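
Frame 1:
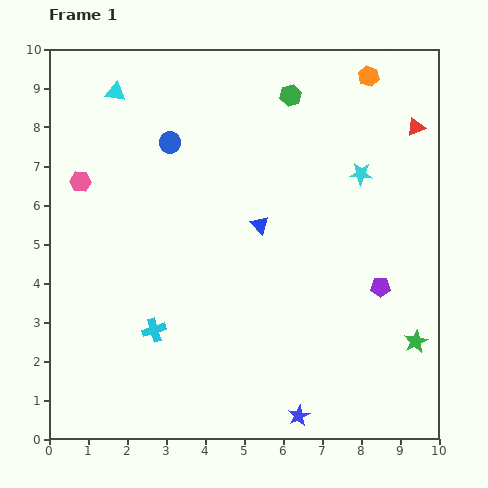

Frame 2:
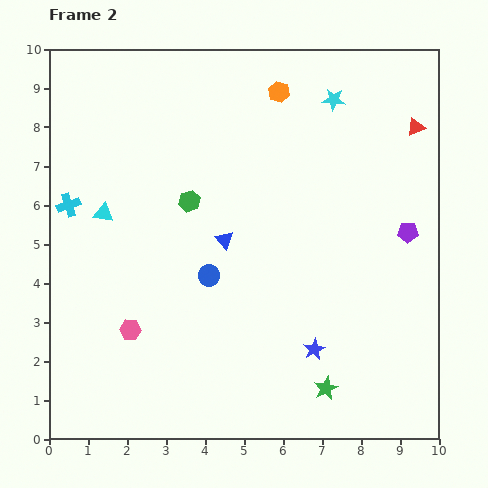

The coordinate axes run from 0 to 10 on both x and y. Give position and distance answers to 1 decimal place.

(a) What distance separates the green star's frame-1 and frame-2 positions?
2.6

The green star moved from (9.4, 2.5) to (7.1, 1.3), a distance of √(2.3² + 1.2²) ≈ 2.6.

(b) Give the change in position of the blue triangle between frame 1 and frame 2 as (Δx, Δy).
(-0.9, -0.4)

The blue triangle was at (5.4, 5.5) in frame 1 and (4.5, 5.1) in frame 2.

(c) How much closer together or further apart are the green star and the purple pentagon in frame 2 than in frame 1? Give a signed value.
+2.8

Distance in frame 1: 1.7. Distance in frame 2: 4.5.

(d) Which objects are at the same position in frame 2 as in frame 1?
the red triangle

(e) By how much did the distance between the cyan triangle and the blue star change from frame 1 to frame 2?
-3.1

Distance in frame 1: 9.5. Distance in frame 2: 6.4.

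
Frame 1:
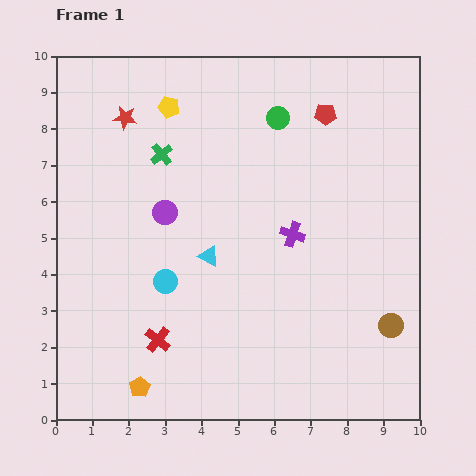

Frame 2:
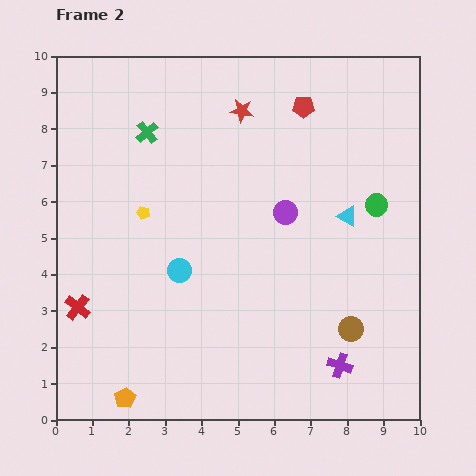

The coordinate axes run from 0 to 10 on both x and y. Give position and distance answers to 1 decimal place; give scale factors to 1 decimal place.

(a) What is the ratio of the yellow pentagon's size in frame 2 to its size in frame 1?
0.6×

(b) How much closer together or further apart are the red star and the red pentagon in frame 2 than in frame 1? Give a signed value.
-3.8

Distance in frame 1: 5.5. Distance in frame 2: 1.7.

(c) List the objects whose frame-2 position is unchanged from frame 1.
none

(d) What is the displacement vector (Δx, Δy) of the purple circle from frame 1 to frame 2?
(3.3, 0.0)

The purple circle was at (3.0, 5.7) in frame 1 and (6.3, 5.7) in frame 2.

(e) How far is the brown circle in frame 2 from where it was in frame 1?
1.1

The brown circle moved from (9.2, 2.6) to (8.1, 2.5), a distance of √(1.1² + 0.1²) ≈ 1.1.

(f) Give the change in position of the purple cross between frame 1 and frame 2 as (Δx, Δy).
(1.3, -3.6)

The purple cross was at (6.5, 5.1) in frame 1 and (7.8, 1.5) in frame 2.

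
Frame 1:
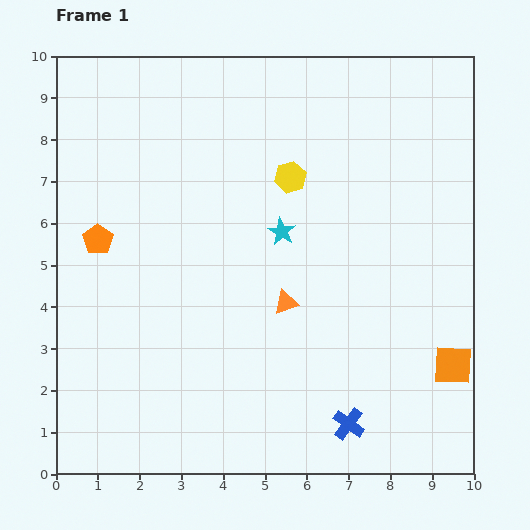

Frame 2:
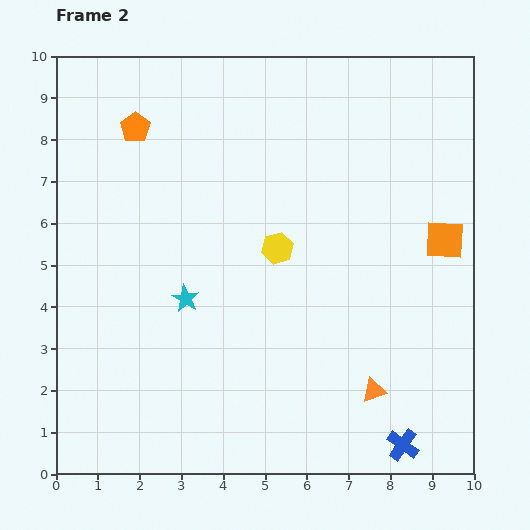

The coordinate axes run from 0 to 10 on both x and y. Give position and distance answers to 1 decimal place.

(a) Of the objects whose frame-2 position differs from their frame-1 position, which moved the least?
the blue cross

(moved 1.4)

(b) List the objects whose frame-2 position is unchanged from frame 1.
none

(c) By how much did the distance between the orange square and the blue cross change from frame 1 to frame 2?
+2.1

Distance in frame 1: 2.9. Distance in frame 2: 5.0.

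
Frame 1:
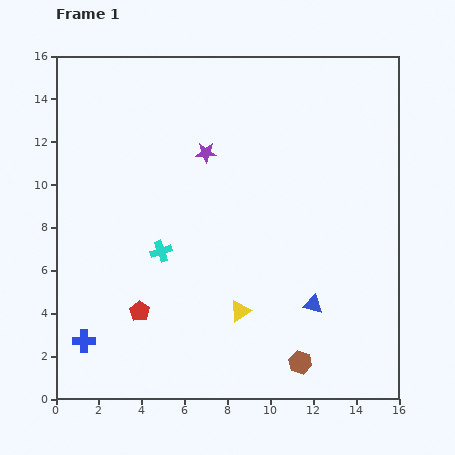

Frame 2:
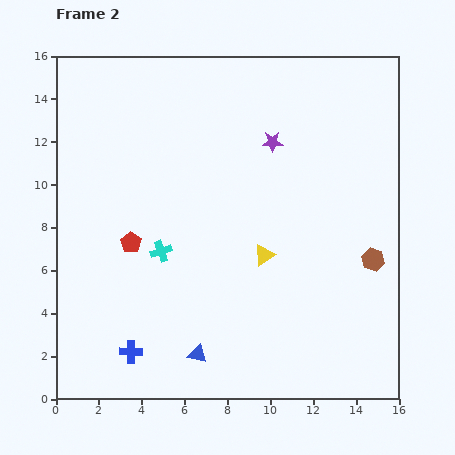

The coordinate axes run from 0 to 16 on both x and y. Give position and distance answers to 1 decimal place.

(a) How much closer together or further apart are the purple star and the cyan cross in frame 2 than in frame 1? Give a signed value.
+2.2

Distance in frame 1: 5.1. Distance in frame 2: 7.3.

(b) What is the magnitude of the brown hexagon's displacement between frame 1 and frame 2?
5.9

The brown hexagon moved from (11.4, 1.7) to (14.8, 6.5), a distance of √(3.4² + 4.8²) ≈ 5.9.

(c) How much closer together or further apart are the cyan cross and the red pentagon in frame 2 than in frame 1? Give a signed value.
-1.5

Distance in frame 1: 3.0. Distance in frame 2: 1.5.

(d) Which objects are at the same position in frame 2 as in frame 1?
the cyan cross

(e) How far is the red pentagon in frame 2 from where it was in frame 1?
3.2

The red pentagon moved from (3.9, 4.1) to (3.5, 7.3), a distance of √(0.4² + 3.2²) ≈ 3.2.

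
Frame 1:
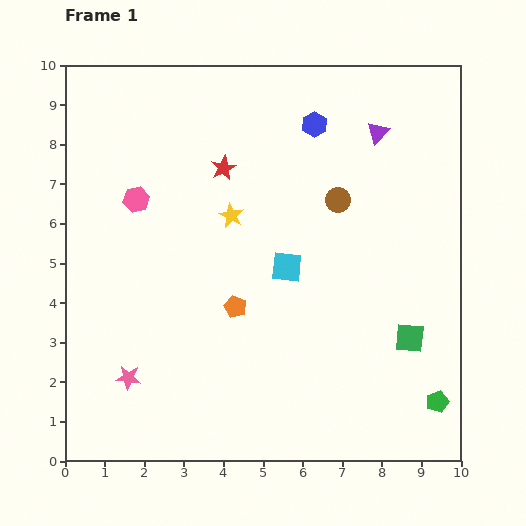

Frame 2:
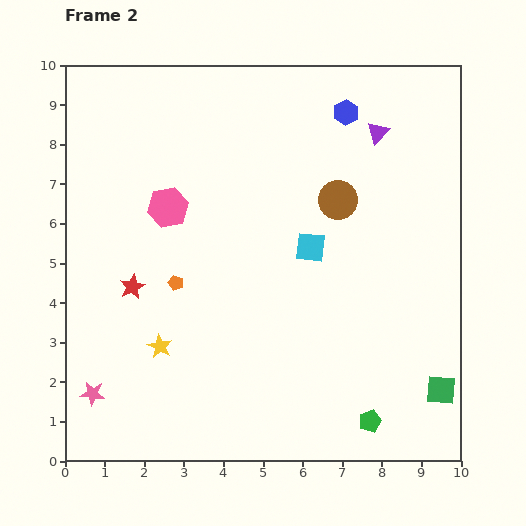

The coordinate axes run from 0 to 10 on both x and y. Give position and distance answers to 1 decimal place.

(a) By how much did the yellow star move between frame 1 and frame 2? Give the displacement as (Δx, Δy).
(-1.8, -3.3)

The yellow star was at (4.2, 6.2) in frame 1 and (2.4, 2.9) in frame 2.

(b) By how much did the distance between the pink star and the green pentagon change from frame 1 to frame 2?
-0.8

Distance in frame 1: 7.8. Distance in frame 2: 7.0.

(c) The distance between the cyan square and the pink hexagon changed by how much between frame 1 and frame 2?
-0.5

Distance in frame 1: 4.2. Distance in frame 2: 3.7.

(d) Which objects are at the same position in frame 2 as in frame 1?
the brown circle, the purple triangle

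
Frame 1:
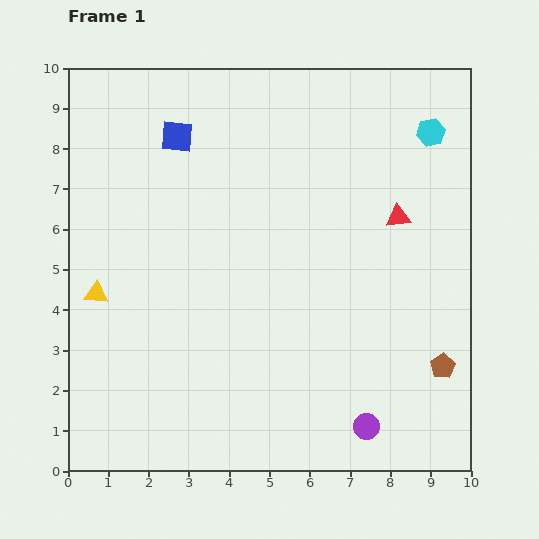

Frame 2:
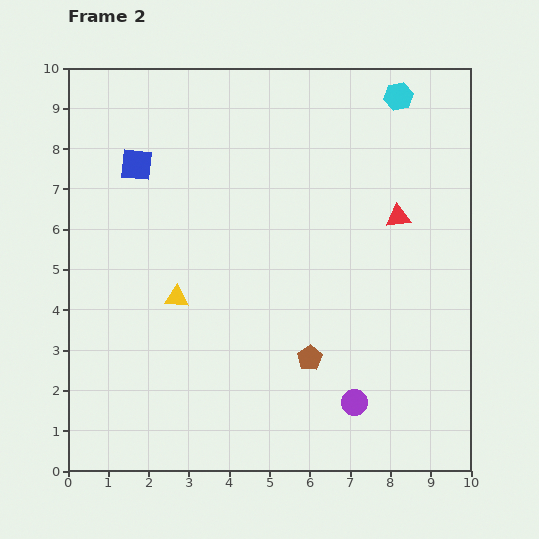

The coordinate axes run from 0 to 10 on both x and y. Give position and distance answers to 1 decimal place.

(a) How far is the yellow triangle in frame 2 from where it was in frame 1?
2.0

The yellow triangle moved from (0.7, 4.4) to (2.7, 4.3), a distance of √(2.0² + 0.1²) ≈ 2.0.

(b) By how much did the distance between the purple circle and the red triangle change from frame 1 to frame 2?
-0.6

Distance in frame 1: 5.3. Distance in frame 2: 4.7.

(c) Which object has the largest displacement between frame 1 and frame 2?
the brown pentagon

(moved 3.3; next 2.0)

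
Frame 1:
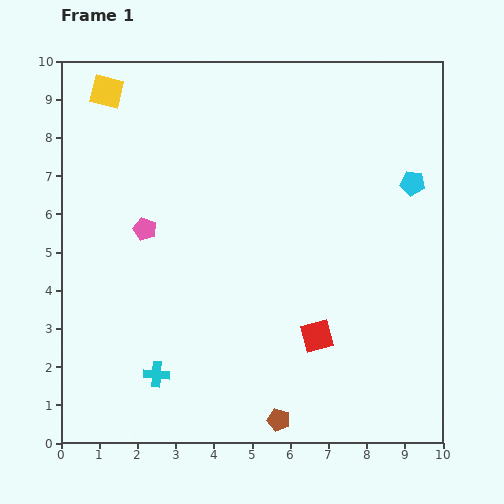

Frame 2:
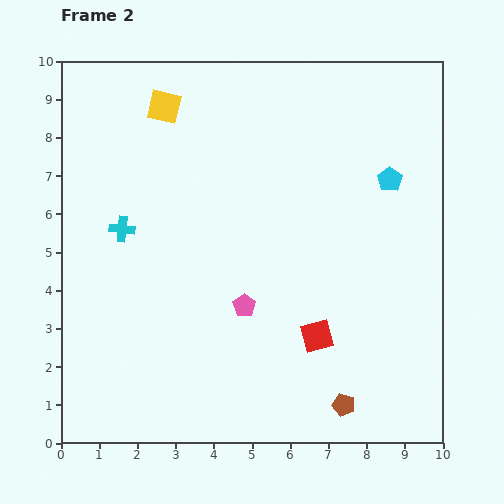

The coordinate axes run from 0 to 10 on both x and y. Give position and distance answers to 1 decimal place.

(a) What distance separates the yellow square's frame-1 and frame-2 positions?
1.6

The yellow square moved from (1.2, 9.2) to (2.7, 8.8), a distance of √(1.5² + 0.4²) ≈ 1.6.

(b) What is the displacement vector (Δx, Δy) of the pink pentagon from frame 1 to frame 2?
(2.6, -2.0)

The pink pentagon was at (2.2, 5.6) in frame 1 and (4.8, 3.6) in frame 2.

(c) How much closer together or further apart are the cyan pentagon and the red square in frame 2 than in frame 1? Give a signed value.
-0.2

Distance in frame 1: 4.7. Distance in frame 2: 4.5.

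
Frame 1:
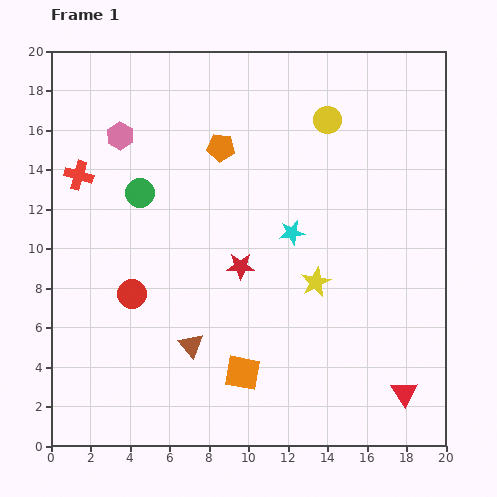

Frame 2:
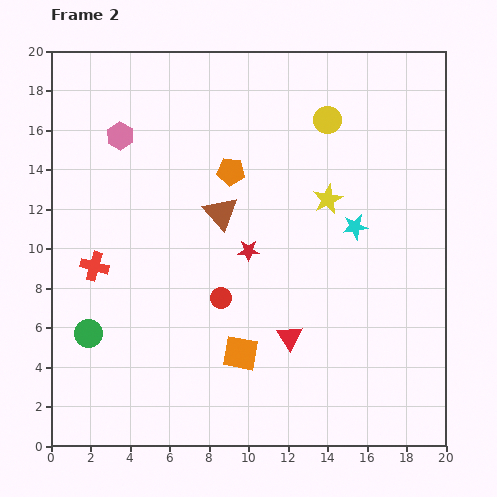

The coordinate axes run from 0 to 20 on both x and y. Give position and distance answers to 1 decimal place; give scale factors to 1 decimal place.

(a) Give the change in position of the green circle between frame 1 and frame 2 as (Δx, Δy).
(-2.6, -7.1)

The green circle was at (4.5, 12.8) in frame 1 and (1.9, 5.7) in frame 2.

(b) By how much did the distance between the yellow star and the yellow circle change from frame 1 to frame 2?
-4.2

Distance in frame 1: 8.2. Distance in frame 2: 4.0.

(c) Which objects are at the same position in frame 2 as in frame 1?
the yellow circle, the pink hexagon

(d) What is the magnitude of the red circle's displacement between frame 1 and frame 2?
4.5

The red circle moved from (4.1, 7.7) to (8.6, 7.5), a distance of √(4.5² + 0.2²) ≈ 4.5.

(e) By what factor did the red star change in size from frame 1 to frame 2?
0.8×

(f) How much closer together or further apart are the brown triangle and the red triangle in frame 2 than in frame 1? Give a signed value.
-3.9

Distance in frame 1: 11.1. Distance in frame 2: 7.2.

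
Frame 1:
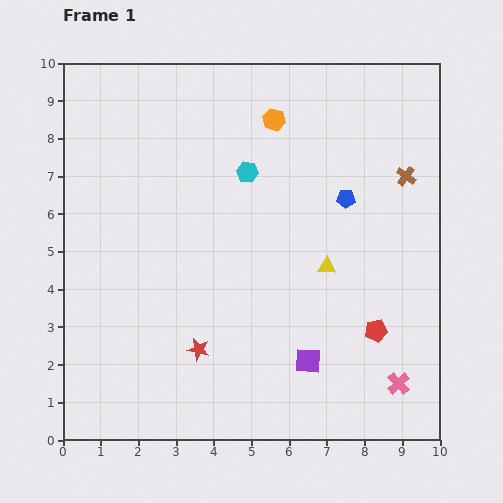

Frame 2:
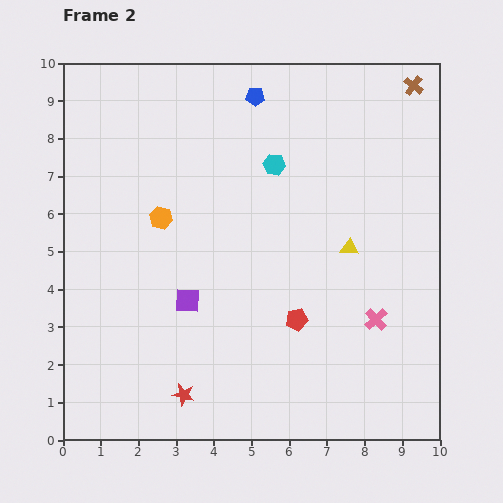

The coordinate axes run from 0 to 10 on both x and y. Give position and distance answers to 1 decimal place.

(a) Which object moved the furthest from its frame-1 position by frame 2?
the orange hexagon

(moved 4.0; next 3.6)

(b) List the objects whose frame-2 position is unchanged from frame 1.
none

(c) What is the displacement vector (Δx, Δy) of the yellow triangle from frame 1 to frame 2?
(0.6, 0.5)

The yellow triangle was at (7.0, 4.6) in frame 1 and (7.6, 5.1) in frame 2.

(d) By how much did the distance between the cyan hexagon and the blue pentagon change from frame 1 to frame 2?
-0.8

Distance in frame 1: 2.7. Distance in frame 2: 1.9.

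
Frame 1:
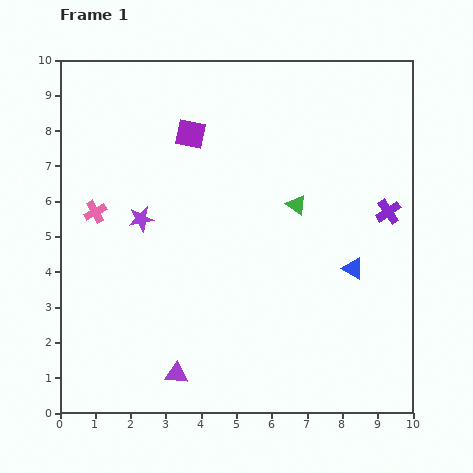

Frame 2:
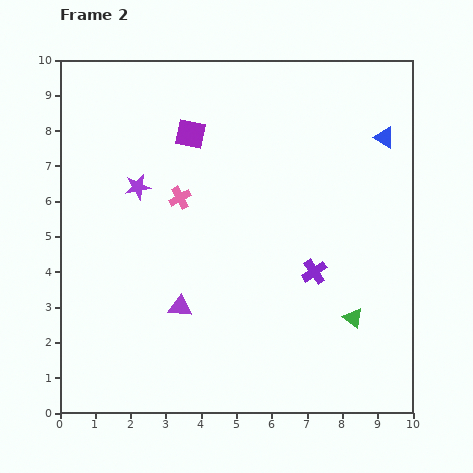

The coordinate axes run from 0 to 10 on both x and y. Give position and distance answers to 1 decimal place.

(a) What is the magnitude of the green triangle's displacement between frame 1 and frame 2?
3.6

The green triangle moved from (6.7, 5.9) to (8.3, 2.7), a distance of √(1.6² + 3.2²) ≈ 3.6.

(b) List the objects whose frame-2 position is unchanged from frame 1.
the purple square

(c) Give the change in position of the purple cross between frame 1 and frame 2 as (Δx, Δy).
(-2.1, -1.7)

The purple cross was at (9.3, 5.7) in frame 1 and (7.2, 4.0) in frame 2.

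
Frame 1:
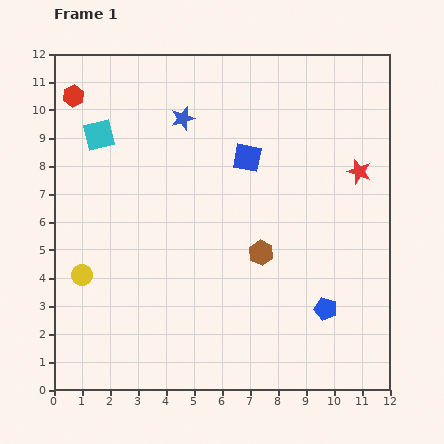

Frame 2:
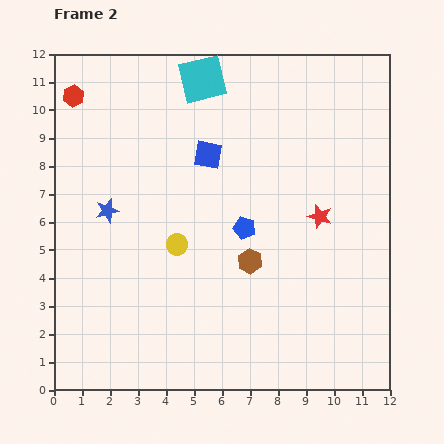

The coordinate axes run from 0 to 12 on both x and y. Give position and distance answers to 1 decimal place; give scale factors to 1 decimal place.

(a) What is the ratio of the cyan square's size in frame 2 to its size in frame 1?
1.5×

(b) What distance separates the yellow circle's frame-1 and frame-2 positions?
3.6

The yellow circle moved from (1.0, 4.1) to (4.4, 5.2), a distance of √(3.4² + 1.1²) ≈ 3.6.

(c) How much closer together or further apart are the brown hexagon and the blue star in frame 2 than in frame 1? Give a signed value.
-0.2

Distance in frame 1: 5.6. Distance in frame 2: 5.4.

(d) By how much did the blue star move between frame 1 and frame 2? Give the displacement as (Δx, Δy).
(-2.7, -3.3)

The blue star was at (4.6, 9.7) in frame 1 and (1.9, 6.4) in frame 2.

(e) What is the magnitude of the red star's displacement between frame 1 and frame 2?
2.1

The red star moved from (10.9, 7.8) to (9.5, 6.2), a distance of √(1.4² + 1.6²) ≈ 2.1.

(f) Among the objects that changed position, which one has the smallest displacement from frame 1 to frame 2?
the brown hexagon

(moved 0.5)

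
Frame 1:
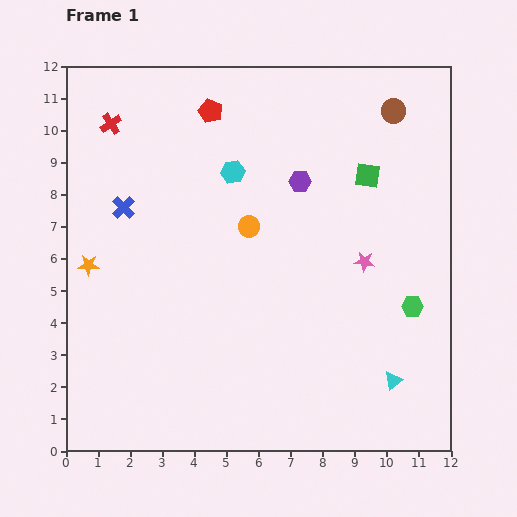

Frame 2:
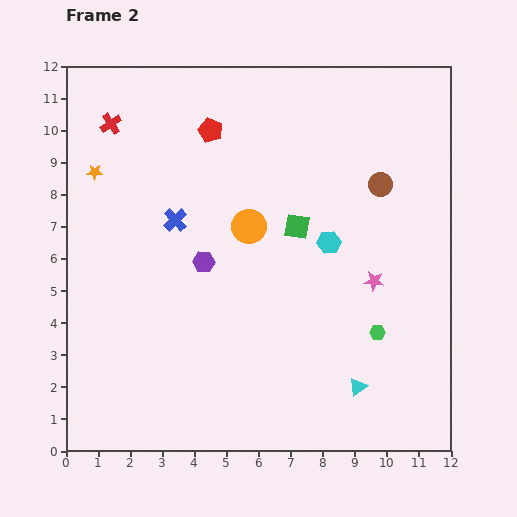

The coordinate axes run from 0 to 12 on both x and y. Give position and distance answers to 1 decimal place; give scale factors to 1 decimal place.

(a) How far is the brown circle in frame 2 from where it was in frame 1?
2.3

The brown circle moved from (10.2, 10.6) to (9.8, 8.3), a distance of √(0.4² + 2.3²) ≈ 2.3.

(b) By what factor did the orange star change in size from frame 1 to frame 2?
0.7×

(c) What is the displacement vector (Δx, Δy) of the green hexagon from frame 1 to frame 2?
(-1.1, -0.8)

The green hexagon was at (10.8, 4.5) in frame 1 and (9.7, 3.7) in frame 2.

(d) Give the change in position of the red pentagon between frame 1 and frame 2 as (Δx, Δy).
(0.0, -0.6)

The red pentagon was at (4.5, 10.6) in frame 1 and (4.5, 10.0) in frame 2.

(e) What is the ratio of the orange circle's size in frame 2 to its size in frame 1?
1.6×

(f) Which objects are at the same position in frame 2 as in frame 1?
the orange circle, the red cross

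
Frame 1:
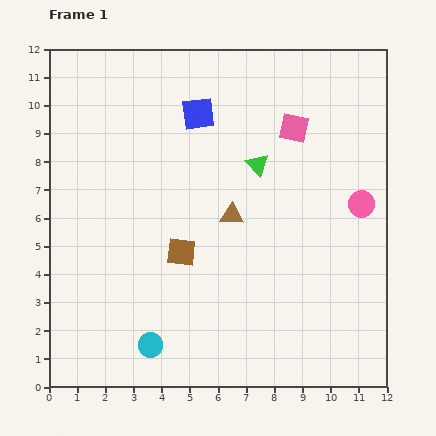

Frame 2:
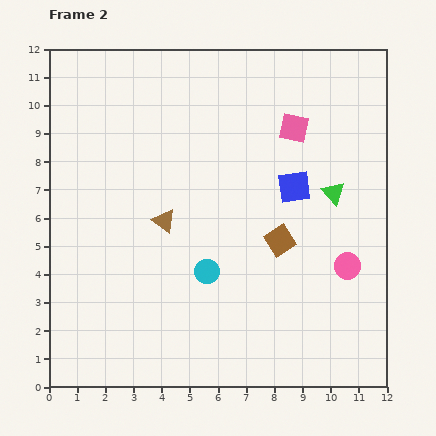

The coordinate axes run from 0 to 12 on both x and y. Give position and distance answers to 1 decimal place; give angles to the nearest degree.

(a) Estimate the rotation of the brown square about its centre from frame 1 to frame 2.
39° counter-clockwise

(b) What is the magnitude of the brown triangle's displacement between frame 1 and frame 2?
2.4

The brown triangle moved from (6.5, 6.1) to (4.1, 5.9), a distance of √(2.4² + 0.2²) ≈ 2.4.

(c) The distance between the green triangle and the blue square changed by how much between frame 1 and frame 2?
-1.4

Distance in frame 1: 2.8. Distance in frame 2: 1.4.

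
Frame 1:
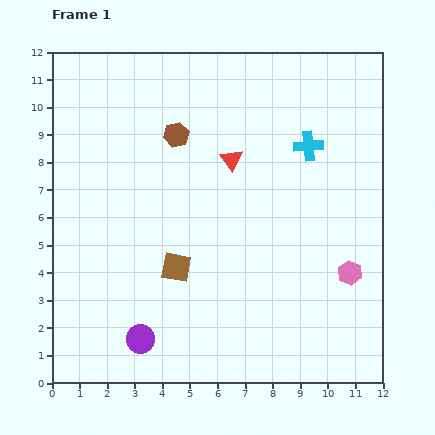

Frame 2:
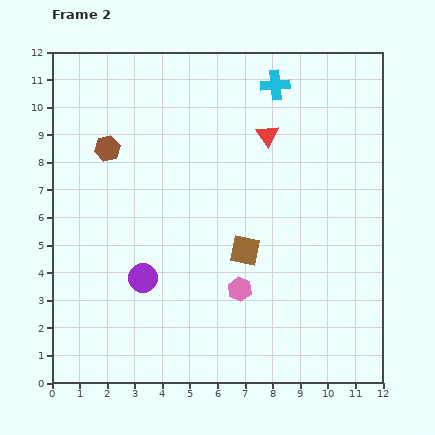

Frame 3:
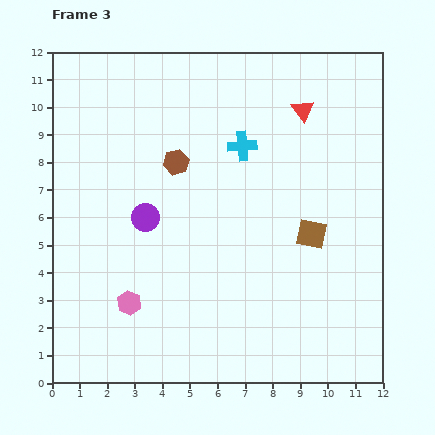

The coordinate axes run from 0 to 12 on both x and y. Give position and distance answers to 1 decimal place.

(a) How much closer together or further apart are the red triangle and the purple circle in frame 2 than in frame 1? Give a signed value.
-0.4

Distance in frame 1: 7.3. Distance in frame 2: 6.9.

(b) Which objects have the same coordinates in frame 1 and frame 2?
none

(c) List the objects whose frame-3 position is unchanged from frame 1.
none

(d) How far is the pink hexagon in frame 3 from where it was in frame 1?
8.1

The pink hexagon moved from (10.8, 4.0) to (2.8, 2.9), a distance of √(8.0² + 1.1²) ≈ 8.1.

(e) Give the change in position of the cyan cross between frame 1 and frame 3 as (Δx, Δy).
(-2.4, 0.0)

The cyan cross was at (9.3, 8.6) in frame 1 and (6.9, 8.6) in frame 3.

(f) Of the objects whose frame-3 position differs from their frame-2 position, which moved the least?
the red triangle

(moved 1.6)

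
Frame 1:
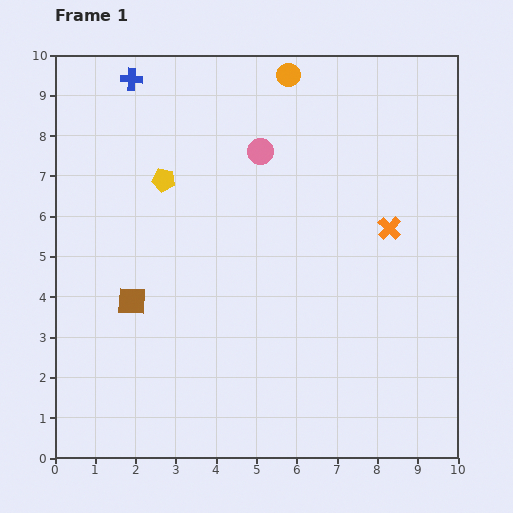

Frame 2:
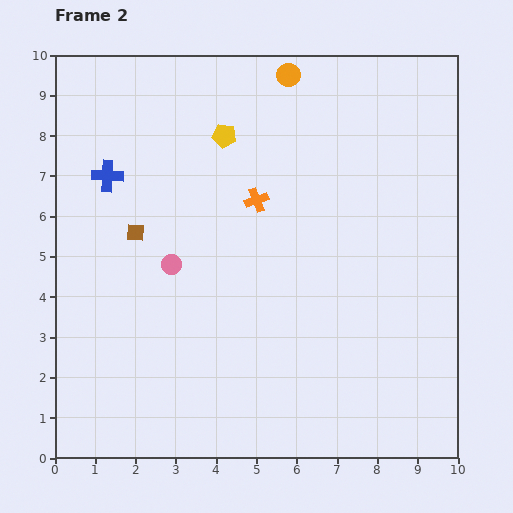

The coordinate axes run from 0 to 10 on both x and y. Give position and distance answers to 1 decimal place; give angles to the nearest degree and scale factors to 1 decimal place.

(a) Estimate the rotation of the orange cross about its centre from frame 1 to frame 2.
26° clockwise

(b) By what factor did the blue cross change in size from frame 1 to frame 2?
1.4×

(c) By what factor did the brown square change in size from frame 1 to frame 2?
0.6×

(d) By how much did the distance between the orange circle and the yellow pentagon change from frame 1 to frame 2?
-1.8

Distance in frame 1: 4.0. Distance in frame 2: 2.2.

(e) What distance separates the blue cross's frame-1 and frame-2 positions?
2.5

The blue cross moved from (1.9, 9.4) to (1.3, 7.0), a distance of √(0.6² + 2.4²) ≈ 2.5.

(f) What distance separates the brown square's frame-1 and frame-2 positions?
1.7

The brown square moved from (1.9, 3.9) to (2.0, 5.6), a distance of √(0.1² + 1.7²) ≈ 1.7.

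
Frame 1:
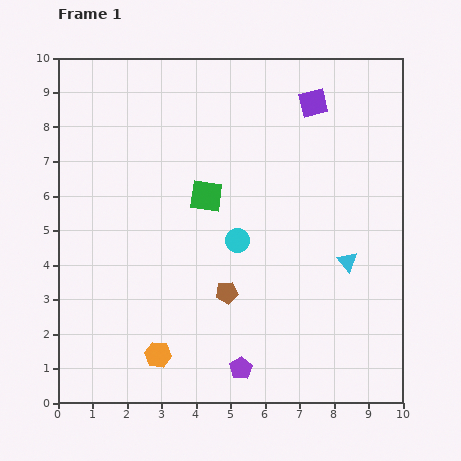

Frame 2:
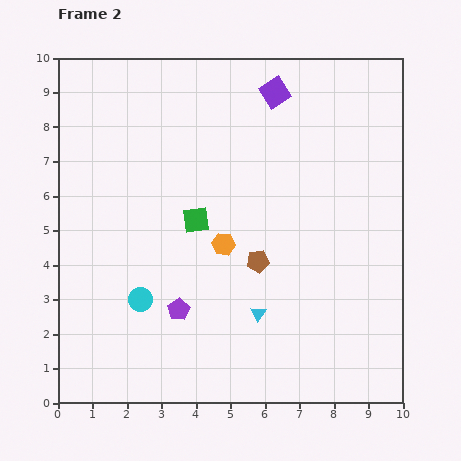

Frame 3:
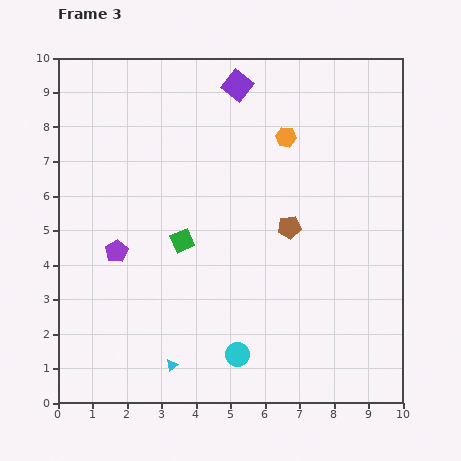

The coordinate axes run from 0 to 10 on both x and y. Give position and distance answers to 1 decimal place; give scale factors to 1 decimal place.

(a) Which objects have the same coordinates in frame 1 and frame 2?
none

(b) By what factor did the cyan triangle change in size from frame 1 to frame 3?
0.6×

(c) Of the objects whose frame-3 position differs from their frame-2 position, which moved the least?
the green square

(moved 0.7)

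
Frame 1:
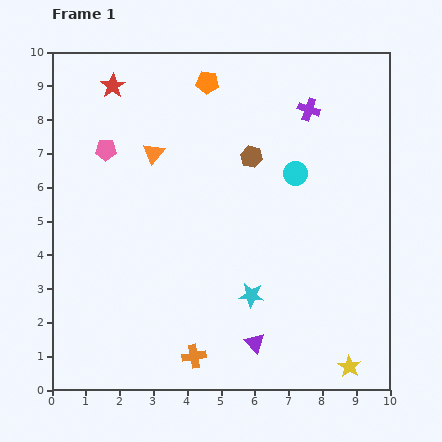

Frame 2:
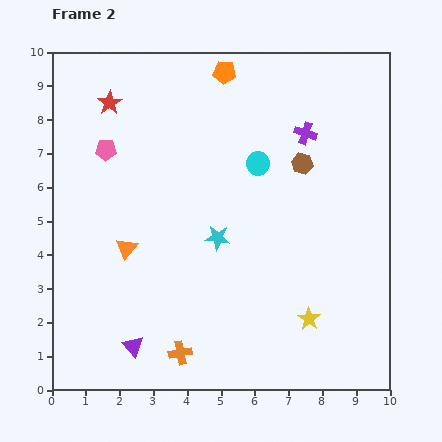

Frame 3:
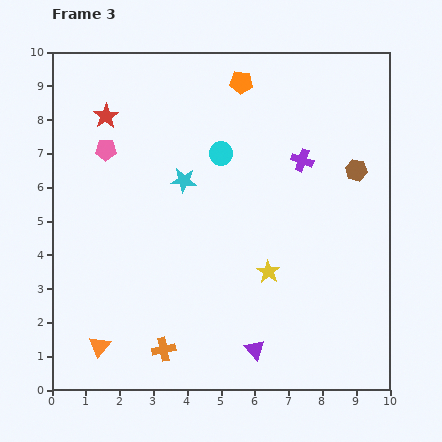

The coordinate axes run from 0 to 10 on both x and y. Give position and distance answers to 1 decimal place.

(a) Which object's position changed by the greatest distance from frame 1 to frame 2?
the purple triangle

(moved 3.6; next 2.9)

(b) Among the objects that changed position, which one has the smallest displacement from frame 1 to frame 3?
the purple triangle

(moved 0.2)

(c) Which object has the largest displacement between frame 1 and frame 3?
the orange triangle

(moved 5.9; next 3.9)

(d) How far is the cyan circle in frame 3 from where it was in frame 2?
1.1

The cyan circle moved from (6.1, 6.7) to (5.0, 7.0), a distance of √(1.1² + 0.3²) ≈ 1.1.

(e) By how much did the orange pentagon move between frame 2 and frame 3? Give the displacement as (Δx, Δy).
(0.5, -0.3)

The orange pentagon was at (5.1, 9.4) in frame 2 and (5.6, 9.1) in frame 3.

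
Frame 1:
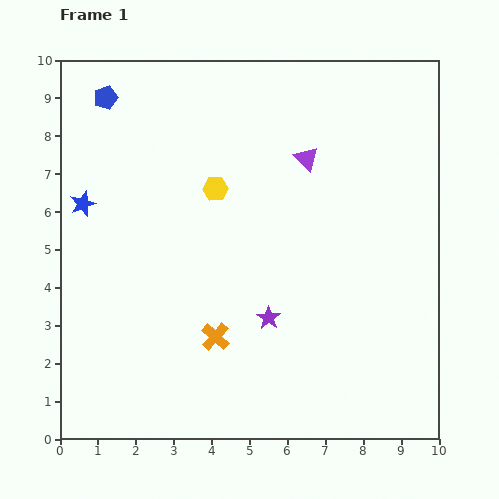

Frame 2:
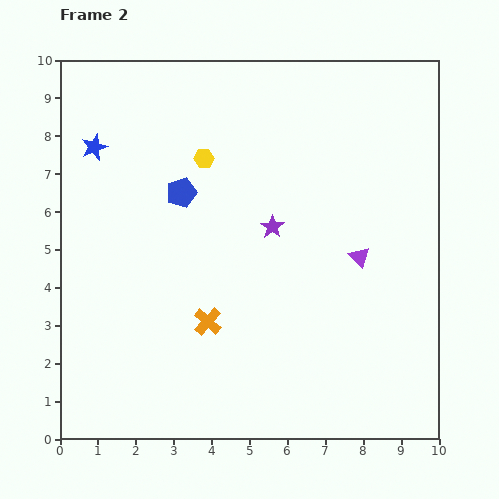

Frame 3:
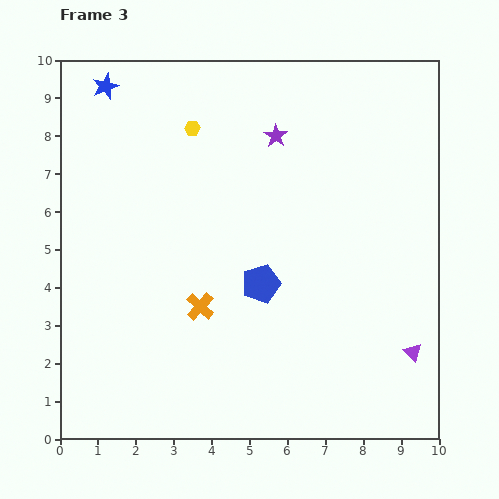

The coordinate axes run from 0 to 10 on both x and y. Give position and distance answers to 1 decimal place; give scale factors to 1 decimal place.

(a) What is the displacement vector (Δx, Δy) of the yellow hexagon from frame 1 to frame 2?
(-0.3, 0.8)

The yellow hexagon was at (4.1, 6.6) in frame 1 and (3.8, 7.4) in frame 2.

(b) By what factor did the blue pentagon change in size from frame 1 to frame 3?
1.6×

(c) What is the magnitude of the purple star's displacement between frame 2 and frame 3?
2.4

The purple star moved from (5.6, 5.6) to (5.7, 8.0), a distance of √(0.1² + 2.4²) ≈ 2.4.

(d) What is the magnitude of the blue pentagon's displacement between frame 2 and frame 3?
3.2

The blue pentagon moved from (3.2, 6.5) to (5.3, 4.1), a distance of √(2.1² + 2.4²) ≈ 3.2.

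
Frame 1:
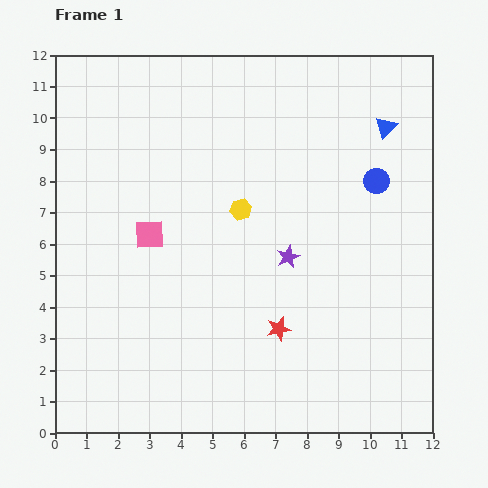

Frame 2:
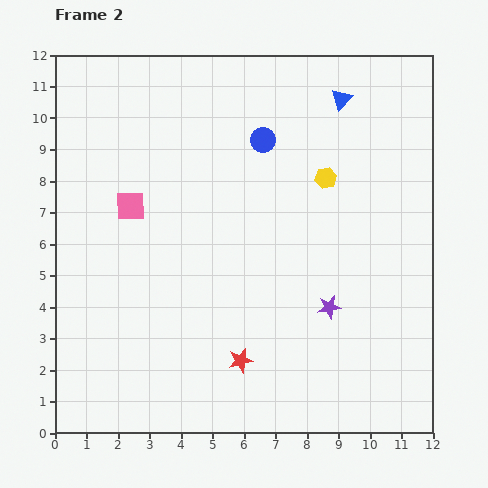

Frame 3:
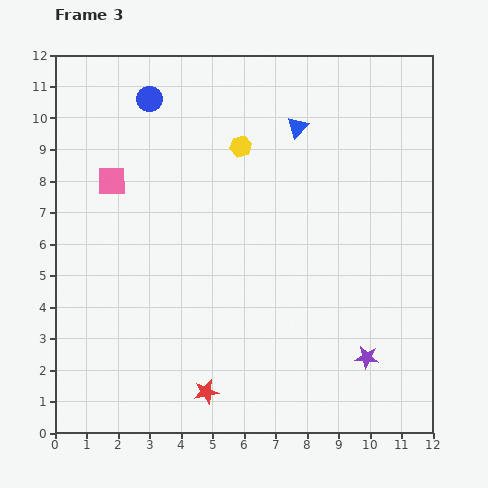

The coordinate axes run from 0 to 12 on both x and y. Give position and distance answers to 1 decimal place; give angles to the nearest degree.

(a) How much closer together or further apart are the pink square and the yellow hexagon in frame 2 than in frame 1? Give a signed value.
+3.3

Distance in frame 1: 3.0. Distance in frame 2: 6.3.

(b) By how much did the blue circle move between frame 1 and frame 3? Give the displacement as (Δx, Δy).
(-7.2, 2.6)

The blue circle was at (10.2, 8.0) in frame 1 and (3.0, 10.6) in frame 3.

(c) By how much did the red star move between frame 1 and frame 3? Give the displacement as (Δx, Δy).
(-2.3, -2.0)

The red star was at (7.1, 3.3) in frame 1 and (4.8, 1.3) in frame 3.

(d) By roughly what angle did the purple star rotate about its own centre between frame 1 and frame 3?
31° clockwise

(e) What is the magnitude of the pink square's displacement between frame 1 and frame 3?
2.1

The pink square moved from (3.0, 6.3) to (1.8, 8.0), a distance of √(1.2² + 1.7²) ≈ 2.1.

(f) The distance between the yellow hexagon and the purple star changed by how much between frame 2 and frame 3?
+3.7

Distance in frame 2: 4.1. Distance in frame 3: 7.8.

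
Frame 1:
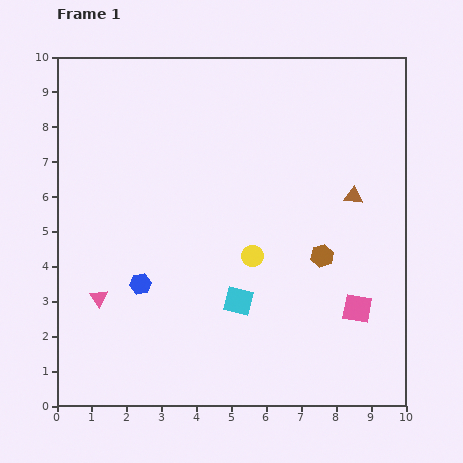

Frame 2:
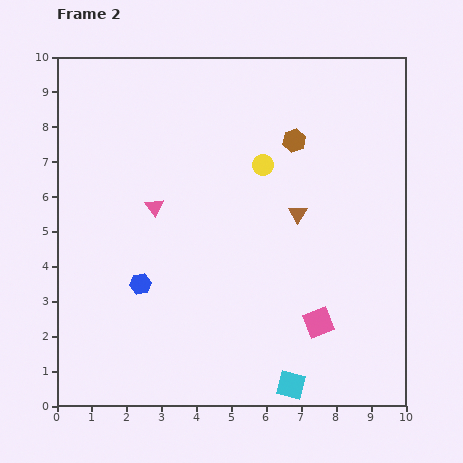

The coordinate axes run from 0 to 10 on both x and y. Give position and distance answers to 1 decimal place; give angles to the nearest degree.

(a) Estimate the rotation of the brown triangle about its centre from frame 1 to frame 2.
55° clockwise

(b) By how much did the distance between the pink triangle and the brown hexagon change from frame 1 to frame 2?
-2.1

Distance in frame 1: 6.5. Distance in frame 2: 4.4.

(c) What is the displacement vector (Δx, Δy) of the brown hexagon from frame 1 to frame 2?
(-0.8, 3.3)

The brown hexagon was at (7.6, 4.3) in frame 1 and (6.8, 7.6) in frame 2.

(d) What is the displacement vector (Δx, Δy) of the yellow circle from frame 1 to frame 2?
(0.3, 2.6)

The yellow circle was at (5.6, 4.3) in frame 1 and (5.9, 6.9) in frame 2.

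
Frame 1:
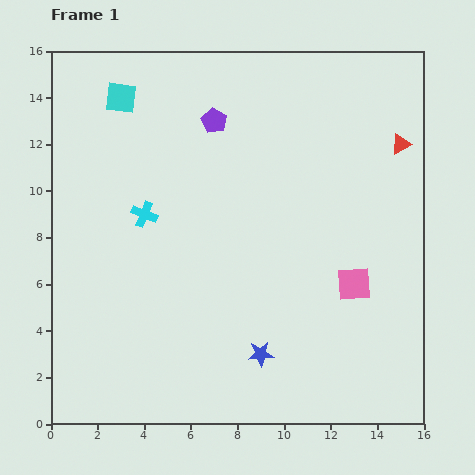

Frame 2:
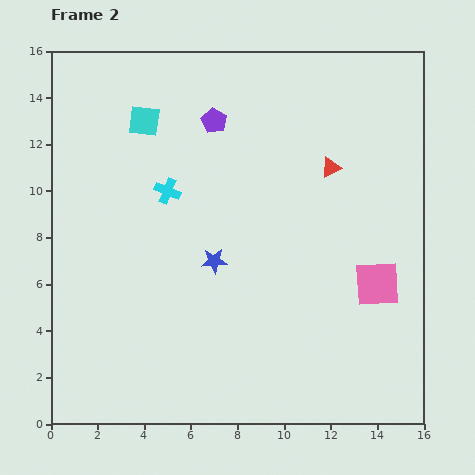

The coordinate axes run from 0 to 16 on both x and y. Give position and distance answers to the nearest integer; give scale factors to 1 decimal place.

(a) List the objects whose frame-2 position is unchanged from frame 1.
the purple pentagon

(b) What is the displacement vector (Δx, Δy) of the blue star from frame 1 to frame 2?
(-2, 4)

The blue star was at (9, 3) in frame 1 and (7, 7) in frame 2.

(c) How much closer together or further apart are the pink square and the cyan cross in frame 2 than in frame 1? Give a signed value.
+1

Distance in frame 1: 9. Distance in frame 2: 10.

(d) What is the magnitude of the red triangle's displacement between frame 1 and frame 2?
3

The red triangle moved from (15, 12) to (12, 11), a distance of √(3² + 1²) ≈ 3.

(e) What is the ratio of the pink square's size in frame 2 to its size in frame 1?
1.3×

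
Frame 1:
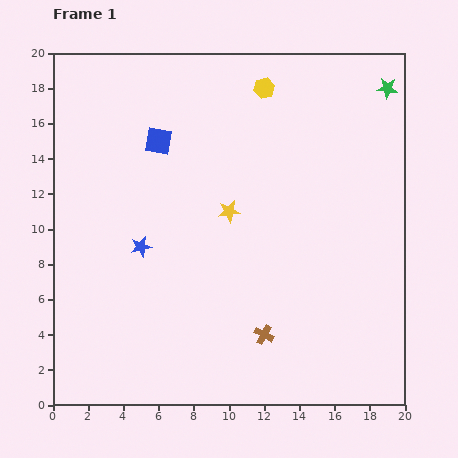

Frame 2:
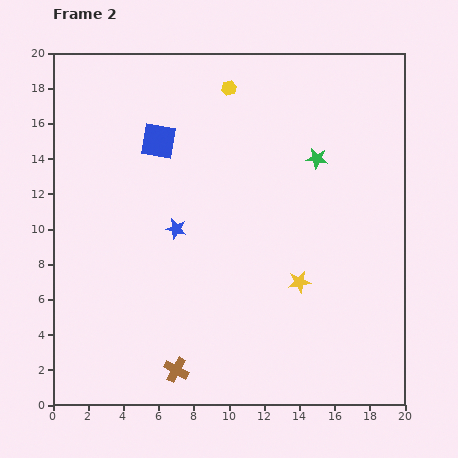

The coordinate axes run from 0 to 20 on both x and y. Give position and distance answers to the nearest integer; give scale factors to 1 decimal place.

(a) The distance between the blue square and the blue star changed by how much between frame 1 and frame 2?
-1

Distance in frame 1: 6. Distance in frame 2: 5.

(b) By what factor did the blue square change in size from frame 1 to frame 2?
1.3×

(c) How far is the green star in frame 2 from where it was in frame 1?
6

The green star moved from (19, 18) to (15, 14), a distance of √(4² + 4²) ≈ 6.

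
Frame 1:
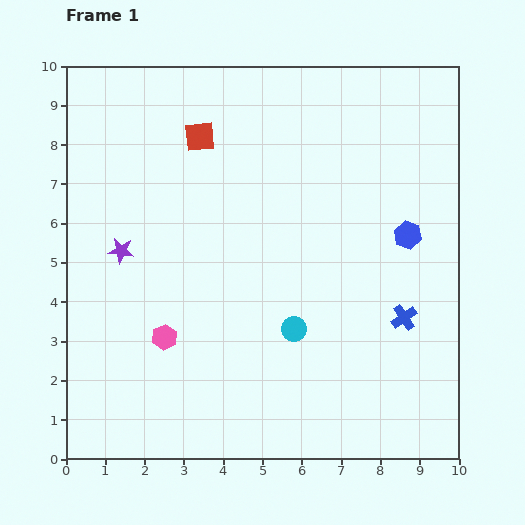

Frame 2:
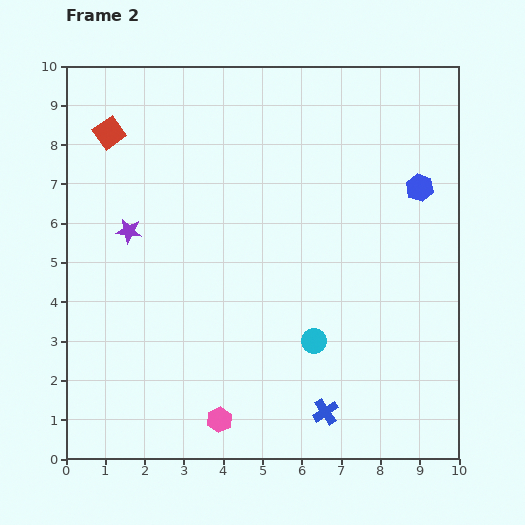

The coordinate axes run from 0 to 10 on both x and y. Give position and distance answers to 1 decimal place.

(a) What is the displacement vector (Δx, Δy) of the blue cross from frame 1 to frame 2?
(-2.0, -2.4)

The blue cross was at (8.6, 3.6) in frame 1 and (6.6, 1.2) in frame 2.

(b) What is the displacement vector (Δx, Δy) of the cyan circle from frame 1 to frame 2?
(0.5, -0.3)

The cyan circle was at (5.8, 3.3) in frame 1 and (6.3, 3.0) in frame 2.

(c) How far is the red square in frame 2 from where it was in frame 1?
2.3

The red square moved from (3.4, 8.2) to (1.1, 8.3), a distance of √(2.3² + 0.1²) ≈ 2.3.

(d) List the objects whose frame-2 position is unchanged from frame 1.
none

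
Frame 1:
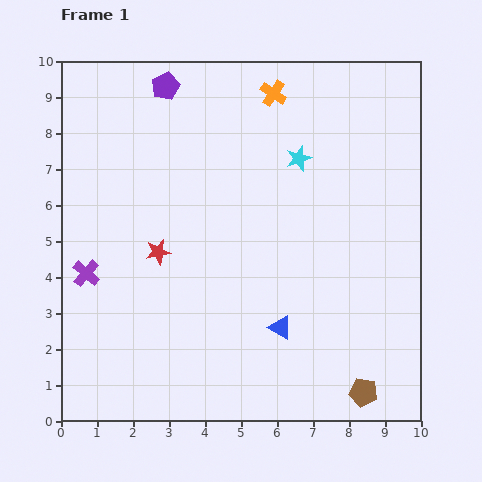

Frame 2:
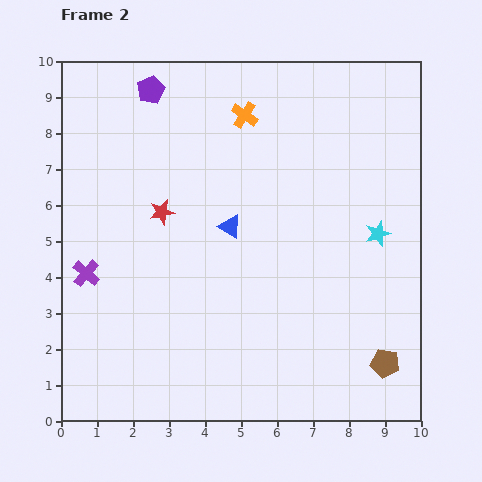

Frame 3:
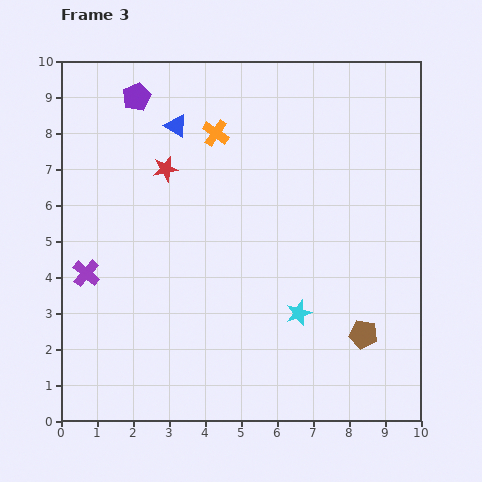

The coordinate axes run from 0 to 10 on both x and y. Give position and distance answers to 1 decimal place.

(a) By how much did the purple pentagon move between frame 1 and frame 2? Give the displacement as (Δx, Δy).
(-0.4, -0.1)

The purple pentagon was at (2.9, 9.3) in frame 1 and (2.5, 9.2) in frame 2.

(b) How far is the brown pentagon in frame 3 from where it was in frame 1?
1.6

The brown pentagon moved from (8.4, 0.8) to (8.4, 2.4), a distance of √(0.0² + 1.6²) ≈ 1.6.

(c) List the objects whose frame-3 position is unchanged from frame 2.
the purple cross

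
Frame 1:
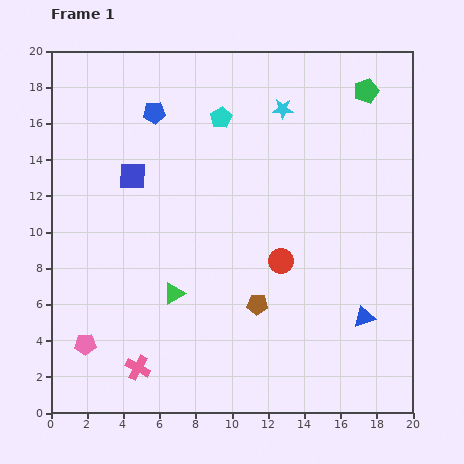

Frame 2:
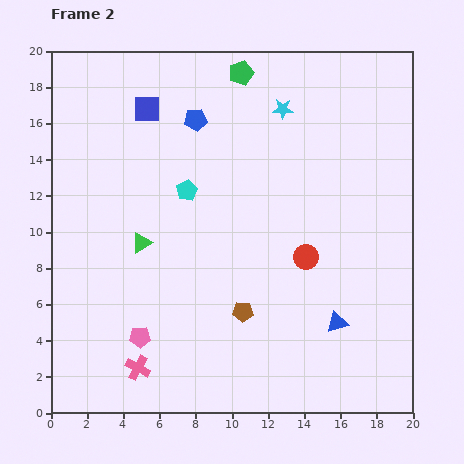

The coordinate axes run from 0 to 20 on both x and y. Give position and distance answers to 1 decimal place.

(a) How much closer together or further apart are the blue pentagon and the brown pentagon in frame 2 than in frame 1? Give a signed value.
-1.1

Distance in frame 1: 12.0. Distance in frame 2: 10.9.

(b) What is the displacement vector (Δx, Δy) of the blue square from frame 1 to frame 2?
(0.8, 3.7)

The blue square was at (4.5, 13.1) in frame 1 and (5.3, 16.8) in frame 2.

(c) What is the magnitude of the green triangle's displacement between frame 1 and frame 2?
3.3

The green triangle moved from (6.8, 6.6) to (5.0, 9.4), a distance of √(1.8² + 2.8²) ≈ 3.3.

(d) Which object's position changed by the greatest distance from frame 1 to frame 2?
the green pentagon

(moved 7.0; next 4.4)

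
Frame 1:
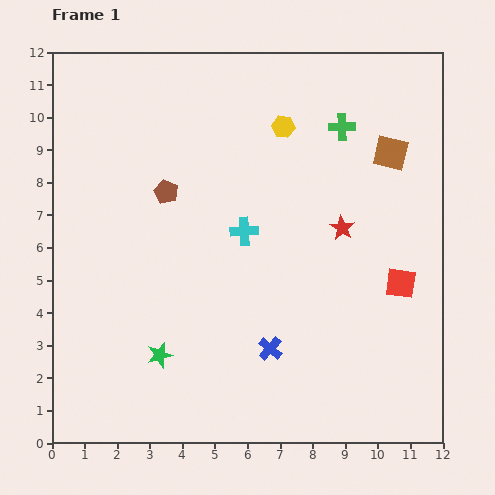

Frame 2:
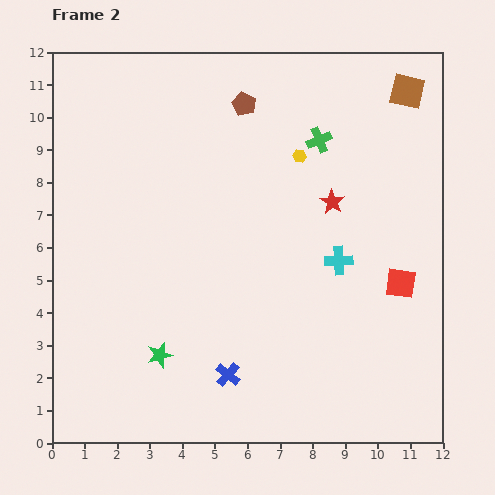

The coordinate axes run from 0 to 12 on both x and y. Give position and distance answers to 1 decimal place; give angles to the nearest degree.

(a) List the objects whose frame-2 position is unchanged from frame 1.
the green star, the red square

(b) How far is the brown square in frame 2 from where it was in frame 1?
2.0

The brown square moved from (10.4, 8.9) to (10.9, 10.8), a distance of √(0.5² + 1.9²) ≈ 2.0.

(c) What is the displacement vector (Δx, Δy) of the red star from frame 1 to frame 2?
(-0.3, 0.8)

The red star was at (8.9, 6.6) in frame 1 and (8.6, 7.4) in frame 2.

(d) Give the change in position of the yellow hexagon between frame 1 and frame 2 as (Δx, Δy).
(0.5, -0.9)

The yellow hexagon was at (7.1, 9.7) in frame 1 and (7.6, 8.8) in frame 2.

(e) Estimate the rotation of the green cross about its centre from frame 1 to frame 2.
22° counter-clockwise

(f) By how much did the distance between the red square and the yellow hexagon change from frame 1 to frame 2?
-1.0

Distance in frame 1: 6.0. Distance in frame 2: 5.0.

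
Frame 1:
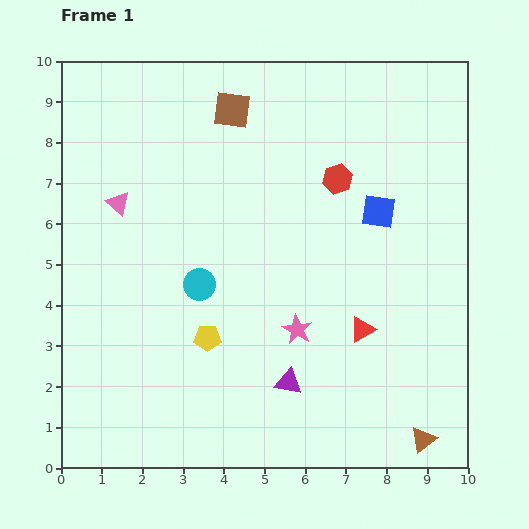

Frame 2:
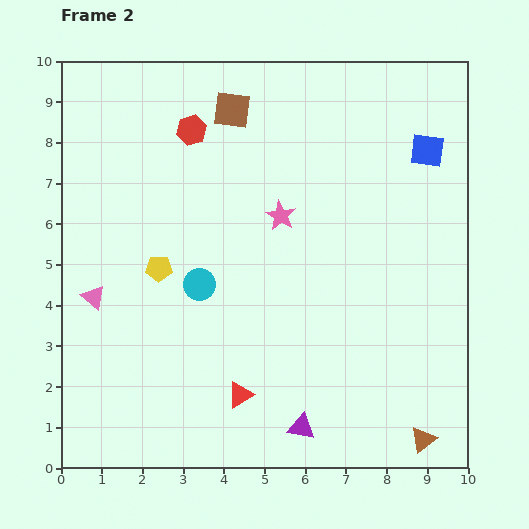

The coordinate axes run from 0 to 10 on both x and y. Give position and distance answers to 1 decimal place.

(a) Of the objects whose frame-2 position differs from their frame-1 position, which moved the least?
the purple triangle

(moved 1.1)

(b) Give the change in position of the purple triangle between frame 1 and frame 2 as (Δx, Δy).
(0.3, -1.1)

The purple triangle was at (5.6, 2.1) in frame 1 and (5.9, 1.0) in frame 2.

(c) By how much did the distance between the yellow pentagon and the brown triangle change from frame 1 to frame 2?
+1.8

Distance in frame 1: 5.9. Distance in frame 2: 7.7.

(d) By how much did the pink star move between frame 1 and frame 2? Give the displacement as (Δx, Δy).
(-0.4, 2.8)

The pink star was at (5.8, 3.4) in frame 1 and (5.4, 6.2) in frame 2.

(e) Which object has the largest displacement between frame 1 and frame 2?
the red hexagon

(moved 3.8; next 3.4)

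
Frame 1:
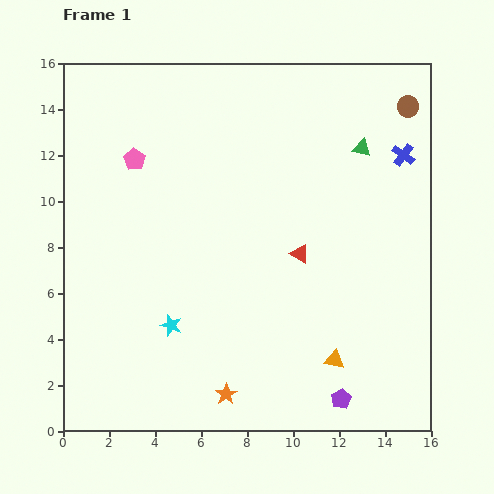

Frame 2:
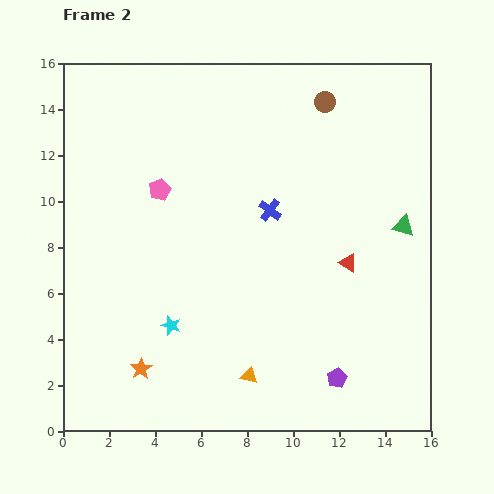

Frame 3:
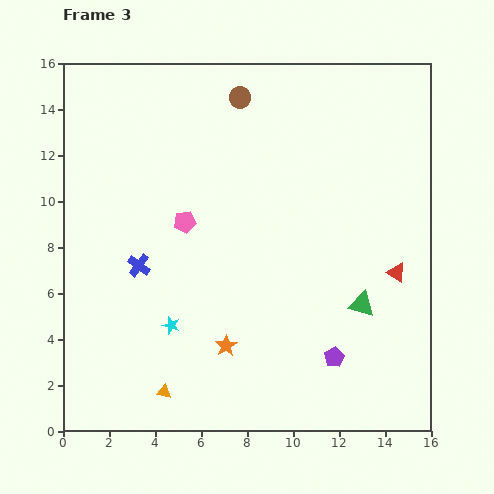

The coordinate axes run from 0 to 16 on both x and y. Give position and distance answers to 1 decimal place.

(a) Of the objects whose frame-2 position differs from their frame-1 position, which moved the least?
the purple pentagon

(moved 0.9)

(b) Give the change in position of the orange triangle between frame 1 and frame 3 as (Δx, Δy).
(-7.4, -1.4)

The orange triangle was at (11.8, 3.1) in frame 1 and (4.4, 1.7) in frame 3.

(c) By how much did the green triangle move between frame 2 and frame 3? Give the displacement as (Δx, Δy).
(-1.8, -3.4)

The green triangle was at (14.8, 8.9) in frame 2 and (13.0, 5.5) in frame 3.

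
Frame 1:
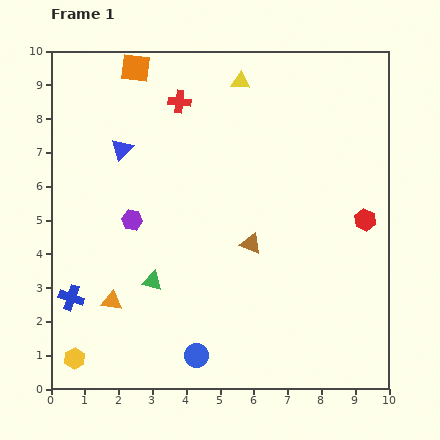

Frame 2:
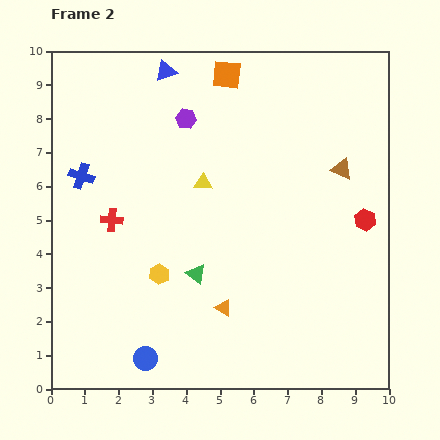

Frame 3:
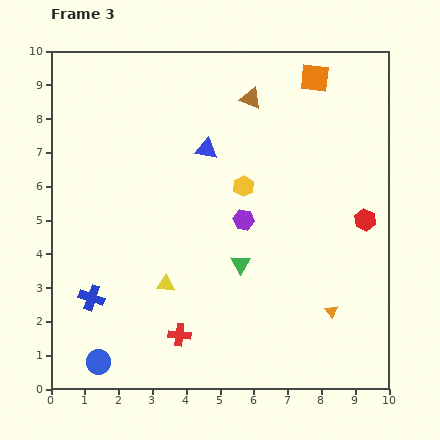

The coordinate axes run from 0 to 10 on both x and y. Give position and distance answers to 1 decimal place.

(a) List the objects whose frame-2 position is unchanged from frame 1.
the red hexagon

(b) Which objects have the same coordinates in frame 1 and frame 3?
the red hexagon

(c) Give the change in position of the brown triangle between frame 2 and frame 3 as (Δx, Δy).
(-2.7, 2.1)

The brown triangle was at (8.6, 6.5) in frame 2 and (5.9, 8.6) in frame 3.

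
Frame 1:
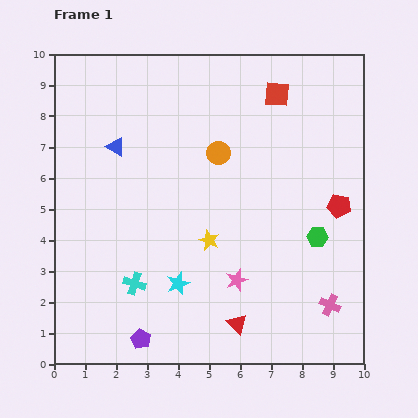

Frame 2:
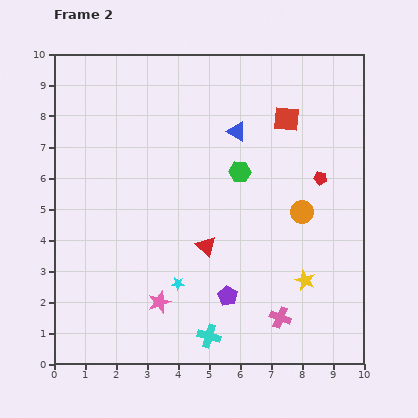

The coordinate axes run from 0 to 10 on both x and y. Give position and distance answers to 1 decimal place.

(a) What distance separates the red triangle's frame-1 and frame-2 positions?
2.7

The red triangle moved from (5.9, 1.3) to (4.9, 3.8), a distance of √(1.0² + 2.5²) ≈ 2.7.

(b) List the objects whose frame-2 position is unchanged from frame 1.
the cyan star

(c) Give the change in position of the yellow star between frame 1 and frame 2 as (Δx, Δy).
(3.1, -1.3)

The yellow star was at (5.0, 4.0) in frame 1 and (8.1, 2.7) in frame 2.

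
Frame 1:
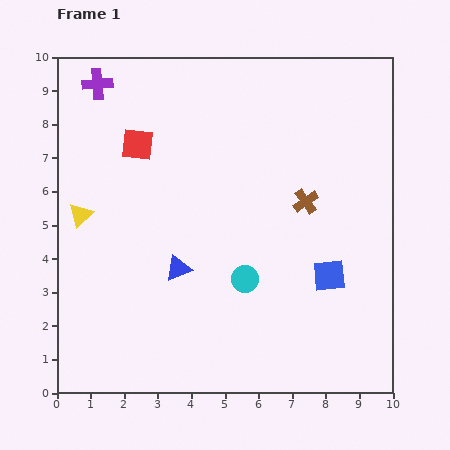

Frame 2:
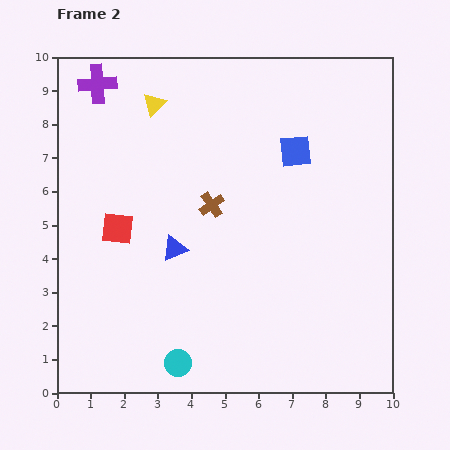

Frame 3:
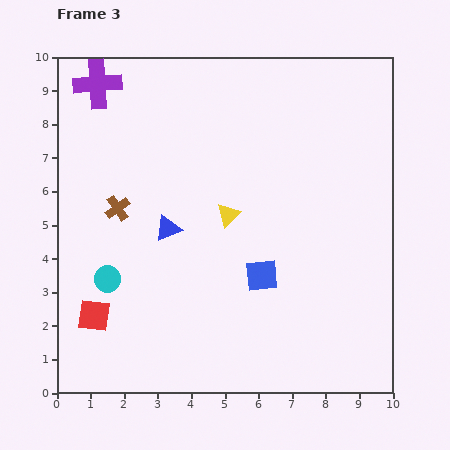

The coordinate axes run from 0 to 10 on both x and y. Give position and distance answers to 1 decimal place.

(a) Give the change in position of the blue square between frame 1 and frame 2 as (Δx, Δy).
(-1.0, 3.7)

The blue square was at (8.1, 3.5) in frame 1 and (7.1, 7.2) in frame 2.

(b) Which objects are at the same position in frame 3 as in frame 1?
the purple cross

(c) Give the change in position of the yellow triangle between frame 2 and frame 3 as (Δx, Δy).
(2.2, -3.3)

The yellow triangle was at (2.9, 8.6) in frame 2 and (5.1, 5.3) in frame 3.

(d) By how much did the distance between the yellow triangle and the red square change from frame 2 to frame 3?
+1.1

Distance in frame 2: 3.9. Distance in frame 3: 5.0.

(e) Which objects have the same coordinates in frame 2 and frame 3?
the purple cross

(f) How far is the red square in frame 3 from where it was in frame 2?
2.7

The red square moved from (1.8, 4.9) to (1.1, 2.3), a distance of √(0.7² + 2.6²) ≈ 2.7.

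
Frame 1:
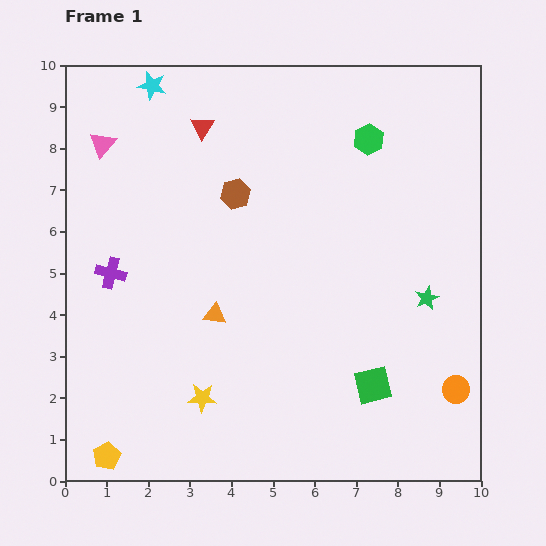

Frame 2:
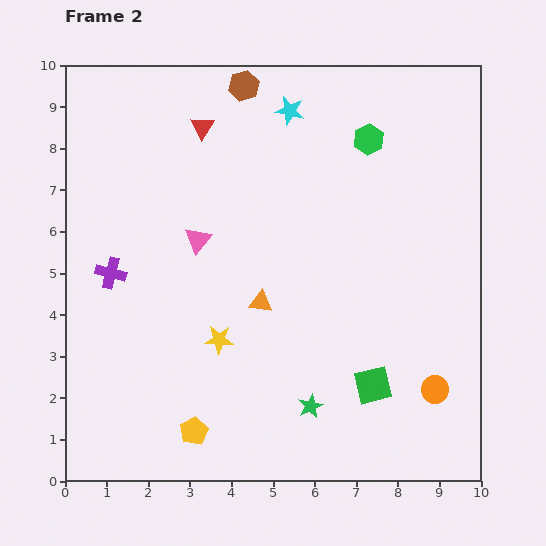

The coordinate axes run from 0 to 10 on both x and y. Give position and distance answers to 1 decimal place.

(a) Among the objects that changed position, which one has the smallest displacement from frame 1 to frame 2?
the orange circle

(moved 0.5)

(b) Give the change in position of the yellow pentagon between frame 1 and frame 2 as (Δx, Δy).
(2.1, 0.6)

The yellow pentagon was at (1.0, 0.6) in frame 1 and (3.1, 1.2) in frame 2.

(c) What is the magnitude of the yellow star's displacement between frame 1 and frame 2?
1.5

The yellow star moved from (3.3, 2.0) to (3.7, 3.4), a distance of √(0.4² + 1.4²) ≈ 1.5.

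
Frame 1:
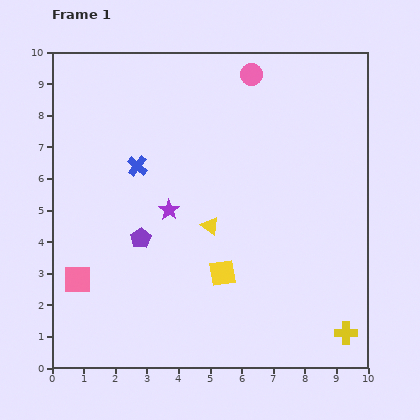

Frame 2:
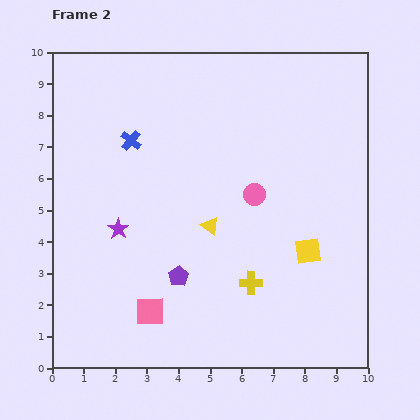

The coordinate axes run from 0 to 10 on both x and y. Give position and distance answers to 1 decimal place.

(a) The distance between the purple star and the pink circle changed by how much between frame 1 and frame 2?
-0.6

Distance in frame 1: 5.0. Distance in frame 2: 4.4.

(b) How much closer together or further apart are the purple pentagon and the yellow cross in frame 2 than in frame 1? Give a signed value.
-4.9

Distance in frame 1: 7.2. Distance in frame 2: 2.3.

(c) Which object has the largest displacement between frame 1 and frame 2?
the pink circle

(moved 3.8; next 3.4)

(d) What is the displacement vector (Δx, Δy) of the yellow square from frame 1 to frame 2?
(2.7, 0.7)

The yellow square was at (5.4, 3.0) in frame 1 and (8.1, 3.7) in frame 2.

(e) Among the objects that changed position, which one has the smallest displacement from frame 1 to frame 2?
the blue cross

(moved 0.8)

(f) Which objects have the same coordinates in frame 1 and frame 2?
the yellow triangle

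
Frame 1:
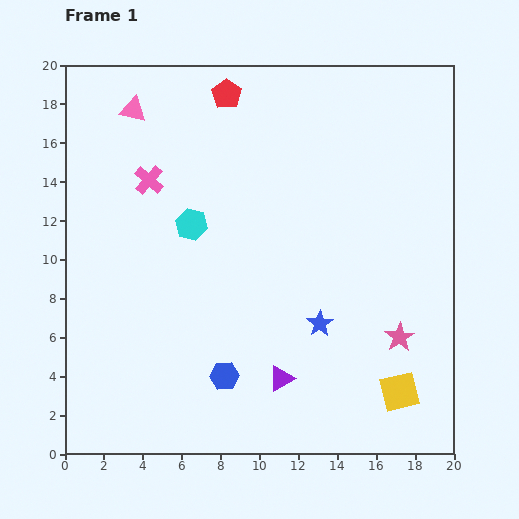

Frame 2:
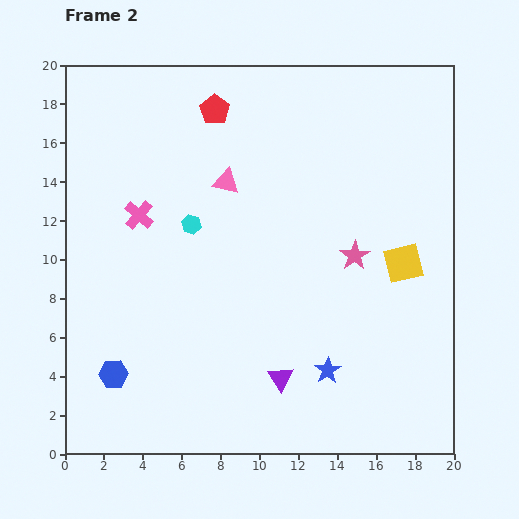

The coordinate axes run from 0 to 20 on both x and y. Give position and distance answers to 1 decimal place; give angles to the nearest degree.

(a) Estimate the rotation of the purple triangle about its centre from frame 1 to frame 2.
33° counter-clockwise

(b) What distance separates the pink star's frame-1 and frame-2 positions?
4.8

The pink star moved from (17.2, 6.0) to (14.9, 10.2), a distance of √(2.3² + 4.2²) ≈ 4.8.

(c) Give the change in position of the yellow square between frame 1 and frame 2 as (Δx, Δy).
(0.2, 6.6)

The yellow square was at (17.2, 3.2) in frame 1 and (17.4, 9.8) in frame 2.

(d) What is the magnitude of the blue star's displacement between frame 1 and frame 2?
2.4

The blue star moved from (13.1, 6.7) to (13.5, 4.3), a distance of √(0.4² + 2.4²) ≈ 2.4.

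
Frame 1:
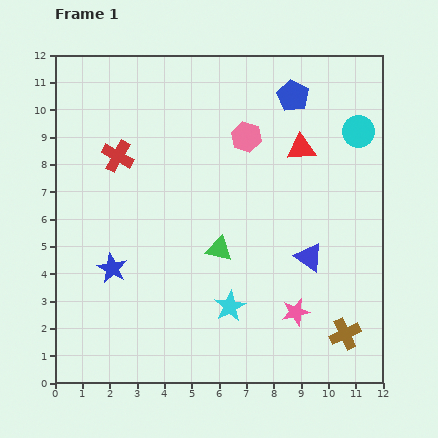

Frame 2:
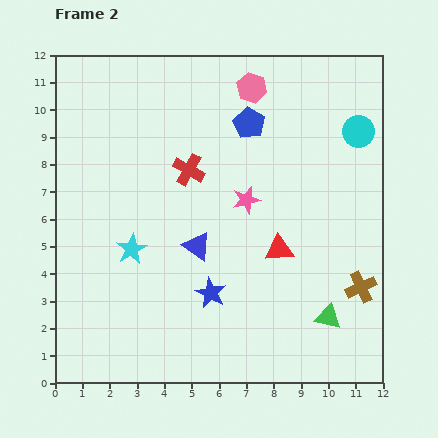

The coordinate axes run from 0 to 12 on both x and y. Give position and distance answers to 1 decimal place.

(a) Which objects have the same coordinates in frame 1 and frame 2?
the cyan circle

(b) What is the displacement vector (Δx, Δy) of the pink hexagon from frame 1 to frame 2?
(0.2, 1.8)

The pink hexagon was at (7.0, 9.0) in frame 1 and (7.2, 10.8) in frame 2.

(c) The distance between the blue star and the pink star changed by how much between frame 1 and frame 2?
-3.3

Distance in frame 1: 6.9. Distance in frame 2: 3.6.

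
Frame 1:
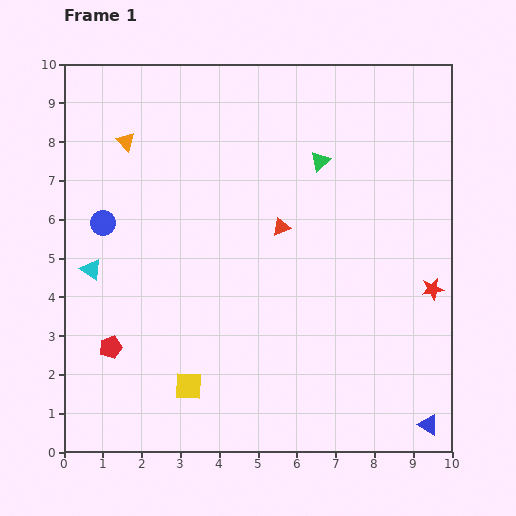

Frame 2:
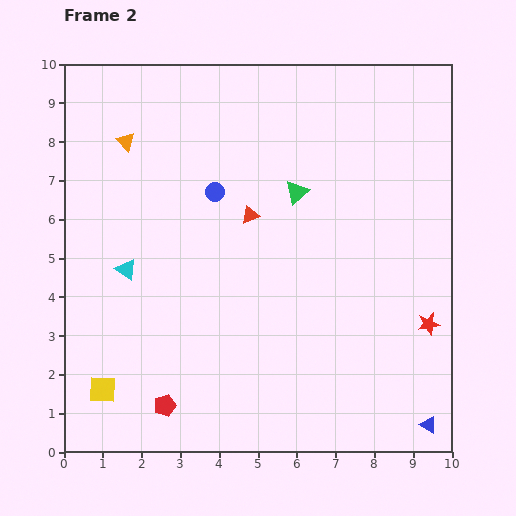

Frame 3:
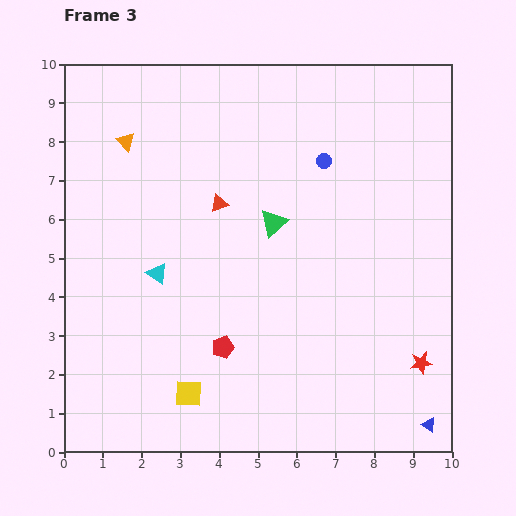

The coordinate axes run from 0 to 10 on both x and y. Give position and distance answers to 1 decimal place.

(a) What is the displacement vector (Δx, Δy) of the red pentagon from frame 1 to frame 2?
(1.4, -1.5)

The red pentagon was at (1.2, 2.7) in frame 1 and (2.6, 1.2) in frame 2.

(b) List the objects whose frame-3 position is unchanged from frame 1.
the orange triangle, the blue triangle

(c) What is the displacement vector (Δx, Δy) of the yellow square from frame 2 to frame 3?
(2.2, -0.1)

The yellow square was at (1.0, 1.6) in frame 2 and (3.2, 1.5) in frame 3.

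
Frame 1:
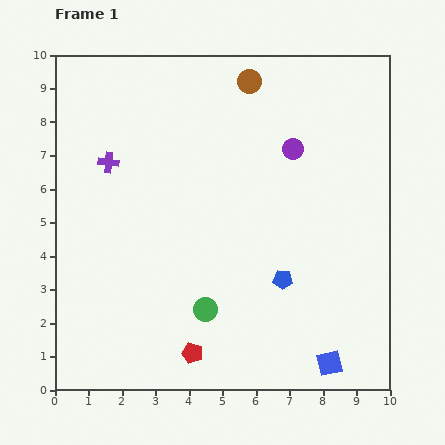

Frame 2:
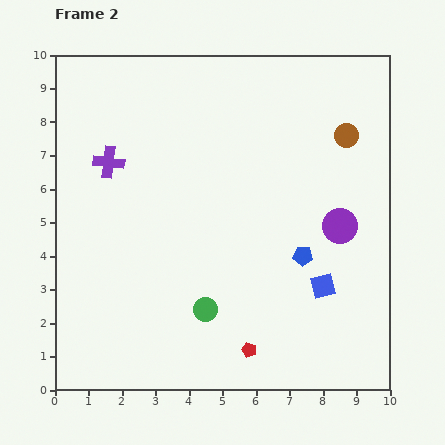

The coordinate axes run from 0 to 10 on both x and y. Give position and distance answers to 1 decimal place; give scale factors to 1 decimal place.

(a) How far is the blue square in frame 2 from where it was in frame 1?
2.3

The blue square moved from (8.2, 0.8) to (8.0, 3.1), a distance of √(0.2² + 2.3²) ≈ 2.3.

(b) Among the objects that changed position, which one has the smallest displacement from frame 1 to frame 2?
the blue pentagon

(moved 0.9)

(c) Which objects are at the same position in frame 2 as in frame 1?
the green circle, the purple cross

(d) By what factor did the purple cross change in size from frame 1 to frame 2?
1.5×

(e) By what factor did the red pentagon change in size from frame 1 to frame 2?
0.7×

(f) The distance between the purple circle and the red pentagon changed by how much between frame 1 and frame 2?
-2.2

Distance in frame 1: 6.8. Distance in frame 2: 4.6.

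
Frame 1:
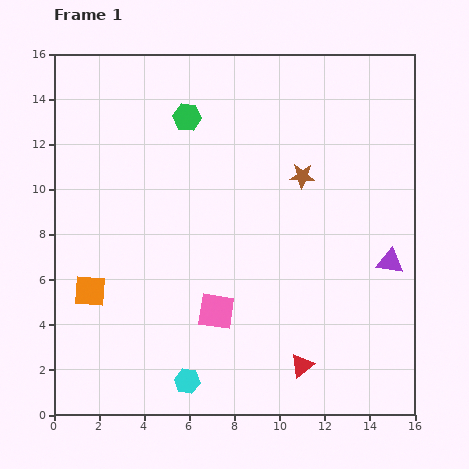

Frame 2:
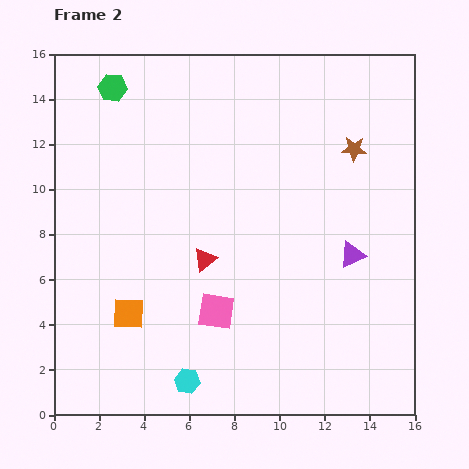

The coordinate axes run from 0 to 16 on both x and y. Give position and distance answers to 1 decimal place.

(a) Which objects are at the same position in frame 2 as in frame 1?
the cyan hexagon, the pink square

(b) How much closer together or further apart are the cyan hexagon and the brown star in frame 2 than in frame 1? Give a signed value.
+2.3

Distance in frame 1: 10.4. Distance in frame 2: 12.7.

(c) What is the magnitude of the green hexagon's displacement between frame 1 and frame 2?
3.5

The green hexagon moved from (5.9, 13.2) to (2.6, 14.5), a distance of √(3.3² + 1.3²) ≈ 3.5.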